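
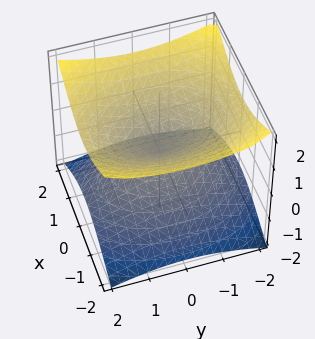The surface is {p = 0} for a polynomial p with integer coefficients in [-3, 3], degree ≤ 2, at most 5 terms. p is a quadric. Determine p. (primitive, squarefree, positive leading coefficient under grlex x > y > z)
1. The degree is 2 — a double cone through the origin; a quadric.
2. Symmetries: the y ↦ −y reflection is a symmetry, so y appears only in even powers; the z ↦ −z reflection is a symmetry, so z appears only in even powers; mirror symmetry x ↦ −x ⇒ only even powers of x.
3. From the visible intercepts: it meets the z-axis at z = 0 (among the integer gridlines); one y-axis crossing is at y = 0; it meets the x-axis at x = 0 (among the integer gridlines).
4. Solving for integer coefficients yields p as stated.

2*x^2 + y^2 - 3*z^2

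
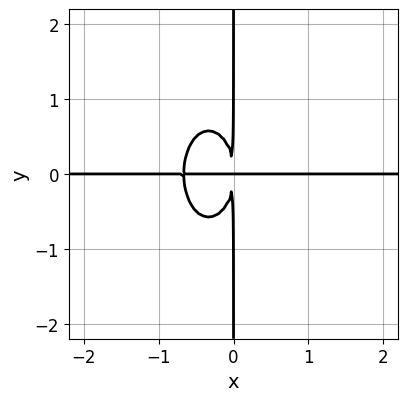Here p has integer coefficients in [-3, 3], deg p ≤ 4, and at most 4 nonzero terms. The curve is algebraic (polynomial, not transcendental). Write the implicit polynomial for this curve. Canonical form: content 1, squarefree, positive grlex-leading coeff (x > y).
3*x^3*y + x*y^3 + 2*x^2*y

deg p = 4. The shape is more complex than any degree-3 curve.
From the axis intercepts and sections: every point of the x-axis in the box is on the curve; every point of the y-axis in the box is on the curve.
Solving for integer coefficients yields p as stated.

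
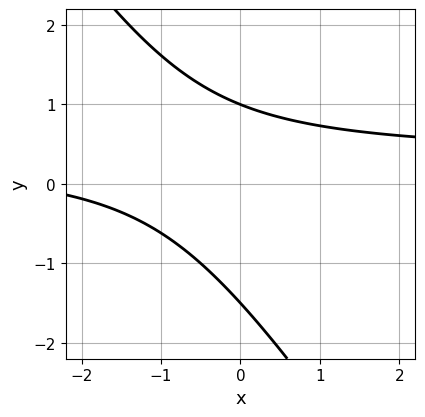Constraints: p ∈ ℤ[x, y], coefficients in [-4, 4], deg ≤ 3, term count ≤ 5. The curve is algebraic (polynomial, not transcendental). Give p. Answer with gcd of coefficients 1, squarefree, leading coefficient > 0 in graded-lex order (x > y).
deg p = 2.
Against the integer gridlines: it meets the y-axis at y = 1 (among the integer gridlines); the curve avoids every integer x-axis point in the box.
The integer polynomial consistent with all of this is the stated p.

3*x*y + 2*y^2 - x + y - 3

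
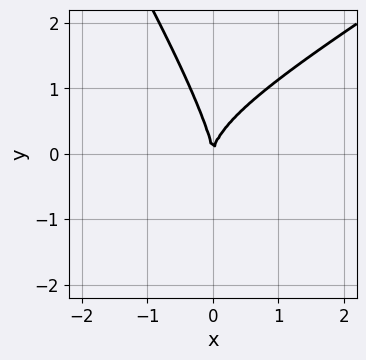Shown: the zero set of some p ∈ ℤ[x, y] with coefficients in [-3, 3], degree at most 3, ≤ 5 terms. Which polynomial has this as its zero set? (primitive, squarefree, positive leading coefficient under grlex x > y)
deg p = 3.
From the axis intercepts and sections: it meets the y-axis at y = 0 (among the integer gridlines); it crosses the x-axis at the gridline x = 0.
Together with the visible shape, these determine p as stated.

x^3 - 2*x*y^2 - y^3 + 3*x^2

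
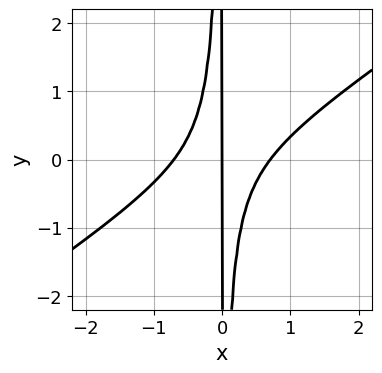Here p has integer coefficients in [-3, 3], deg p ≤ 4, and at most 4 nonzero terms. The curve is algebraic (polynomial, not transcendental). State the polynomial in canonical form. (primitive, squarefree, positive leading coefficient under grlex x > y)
2*x^3 - 3*x^2*y - x

First, degree: a generic line meets the curve in up to 3 points, so deg p = 3.
Next, from the axis intercepts and sections: one x-axis crossing is at x = 0; every point of the y-axis in the box is on the curve.
Finally, these observations pin down the coefficients.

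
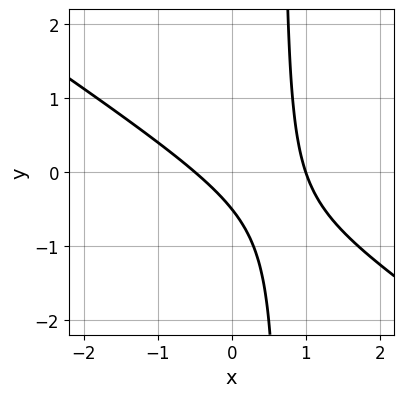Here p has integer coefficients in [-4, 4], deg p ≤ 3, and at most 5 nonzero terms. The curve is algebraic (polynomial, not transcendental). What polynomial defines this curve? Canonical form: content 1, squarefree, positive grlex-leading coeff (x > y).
(a) deg p = 2. The shape is more complex than any degree-1 curve.
(b) Observable constraints: it meets the x-axis at x = 1 (among the integer gridlines).
(c) Fitting integer coefficients to these (and the overall shape) gives p.

2*x^2 + 3*x*y - x - 2*y - 1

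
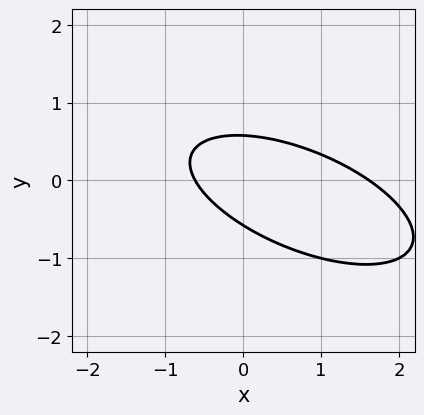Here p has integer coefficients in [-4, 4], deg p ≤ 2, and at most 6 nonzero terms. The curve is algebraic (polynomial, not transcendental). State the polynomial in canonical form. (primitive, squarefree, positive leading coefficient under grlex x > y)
x^2 + 2*x*y + 3*y^2 - x - 1

The degree is 2 — the shape is more complex than any degree-1 curve.
Solving for integer coefficients yields p as stated.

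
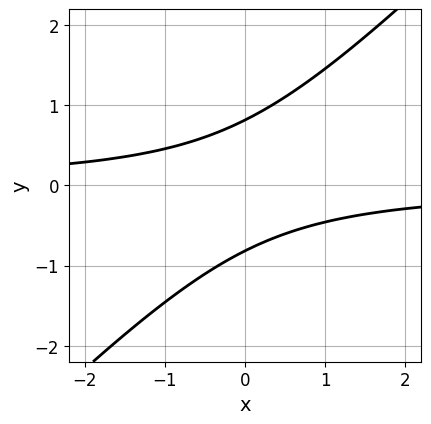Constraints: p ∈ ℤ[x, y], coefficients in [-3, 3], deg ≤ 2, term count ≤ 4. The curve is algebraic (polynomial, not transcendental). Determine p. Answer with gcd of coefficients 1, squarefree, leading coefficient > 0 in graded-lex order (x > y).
(a) deg p = 2. A generic line meets the curve in up to 2 points.
(b) From the axis intercepts and sections: the curve avoids every integer x-axis point in the box.
(c) Matching integer coefficients to the picture gives p.

3*x*y - 3*y^2 + 2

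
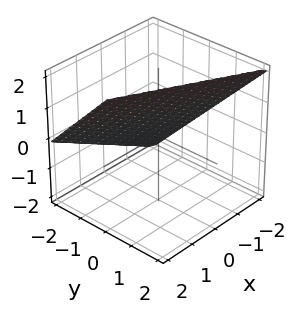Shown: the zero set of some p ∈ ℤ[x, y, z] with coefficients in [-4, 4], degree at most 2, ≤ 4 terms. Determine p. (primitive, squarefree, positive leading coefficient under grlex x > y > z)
x + 2*y - 2*z + 2

First, degree: every cross-section is a straight line — this is a plane, so deg p = 1.
Then, checking where it meets the axes: it crosses the z-axis at the gridline z = 1; one x-axis crossing is at x = -2; one y-axis crossing is at y = -1.
Finally, fitting integer coefficients to these (and the overall shape) gives p.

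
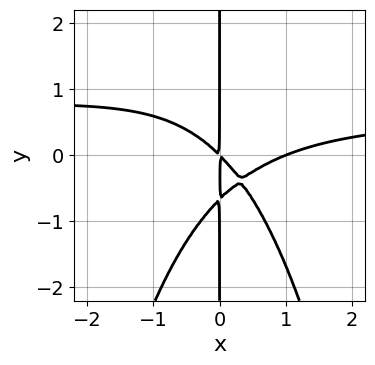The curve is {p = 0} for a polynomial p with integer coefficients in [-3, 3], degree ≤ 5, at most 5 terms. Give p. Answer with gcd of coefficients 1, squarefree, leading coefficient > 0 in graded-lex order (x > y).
1. The degree is 4 — no degree-3 curve has this shape.
2. From the visible intercepts: every point of the y-axis in the box is on the curve; it meets the x-axis at x = 1 (among the integer gridlines).
3. Together with the visible shape, these determine p as stated.

3*x^3*y - 2*x^3 + 3*x*y^2 + 2*x^2 + 2*x*y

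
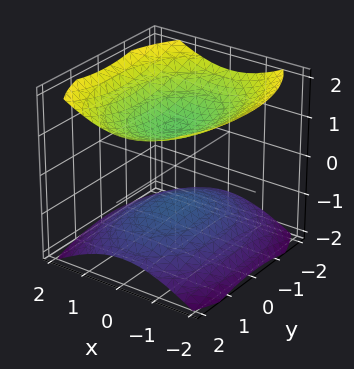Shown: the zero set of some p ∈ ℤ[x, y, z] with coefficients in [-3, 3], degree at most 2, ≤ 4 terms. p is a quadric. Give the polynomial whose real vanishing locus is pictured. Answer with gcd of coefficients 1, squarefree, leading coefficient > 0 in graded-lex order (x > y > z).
2*x^2 + y^2 - 3*z^2 + 3

There are 2 components. They look like related sheets of one shape, so recover p as a whole.
deg p = 2. Two separate bowl-shaped sheets opening away from each other; a quadric.
Symmetries: mirror symmetry x ↦ −x ⇒ only even powers of x; the z ↦ −z reflection is a symmetry, so z appears only in even powers; the y ↦ −y reflection is a symmetry, so y appears only in even powers.
Observable constraints: no x-intercept at any integer in the box; among the integer gridlines, it crosses the z-axis at z ∈ {-1, 1}; the surface avoids every integer y-axis point in the box.
Solving for integer coefficients yields p as stated.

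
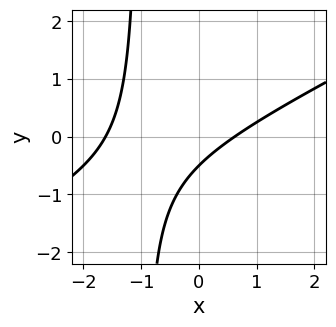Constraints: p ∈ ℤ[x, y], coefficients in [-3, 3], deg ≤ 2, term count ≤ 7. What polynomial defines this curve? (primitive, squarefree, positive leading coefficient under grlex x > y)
Degree: the shape is more complex than any degree-1 curve, so deg p = 2.
The integer polynomial consistent with all of this is the stated p.

x^2 - 2*x*y + x - 2*y - 1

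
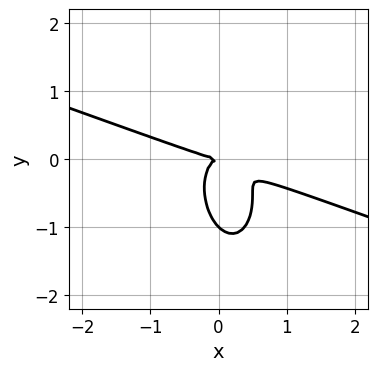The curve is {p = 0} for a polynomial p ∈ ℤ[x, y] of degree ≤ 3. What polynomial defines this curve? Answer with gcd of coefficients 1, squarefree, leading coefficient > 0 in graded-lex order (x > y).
x^3 + 3*x^2*y + x*y^2 + y^3 + y^2

(a) Degree: no degree-2 curve has this shape, so deg p = 3.
(b) From the axis intercepts and sections: among the integer gridlines, it crosses the y-axis at y ∈ {-1, 0}; it meets the x-axis at x = 0 (among the integer gridlines).
(c) Putting this together gives p.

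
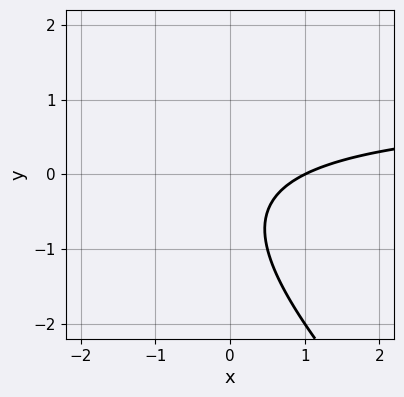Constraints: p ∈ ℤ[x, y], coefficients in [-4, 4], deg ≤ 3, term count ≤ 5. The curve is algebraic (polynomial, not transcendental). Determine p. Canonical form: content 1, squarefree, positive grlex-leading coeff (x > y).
(a) deg p = 2. No degree-1 curve has this shape.
(b) Checking where it meets the axes: it crosses the x-axis at the gridline x = 1; it misses every integer gridline on the y-axis.
(c) Solving for integer coefficients yields p as stated.

x*y + y^2 - x + y + 1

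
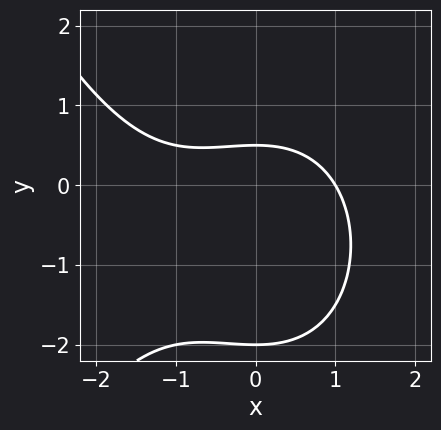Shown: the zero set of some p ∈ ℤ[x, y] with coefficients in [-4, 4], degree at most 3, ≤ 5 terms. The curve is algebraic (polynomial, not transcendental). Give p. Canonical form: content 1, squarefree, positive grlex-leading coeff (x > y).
x^3 + x^2 + 2*y^2 + 3*y - 2

1. Degree: the shape is more complex than any degree-2 curve, so deg p = 3.
2. From the axis intercepts and sections: it crosses the y-axis at the gridline y = -2; it meets the x-axis at x = 1 (among the integer gridlines).
3. Solving for integer coefficients yields p as stated.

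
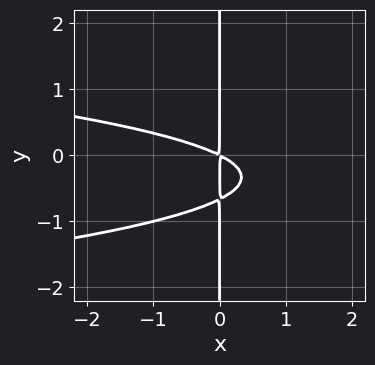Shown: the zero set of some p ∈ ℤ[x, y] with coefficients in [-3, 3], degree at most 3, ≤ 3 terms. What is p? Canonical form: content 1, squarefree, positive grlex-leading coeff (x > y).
3*x*y^2 + x^2 + 2*x*y

1. Degree: the shape is more complex than any degree-2 curve, so deg p = 3.
2. From the visible intercepts: every point of the y-axis in the box is on the curve.
3. Solving for integer coefficients yields p as stated.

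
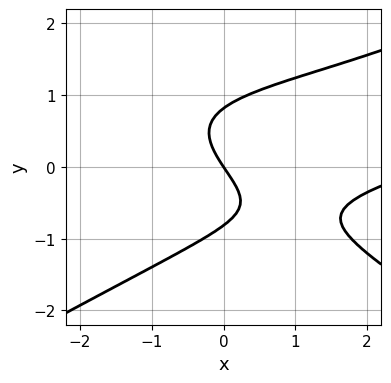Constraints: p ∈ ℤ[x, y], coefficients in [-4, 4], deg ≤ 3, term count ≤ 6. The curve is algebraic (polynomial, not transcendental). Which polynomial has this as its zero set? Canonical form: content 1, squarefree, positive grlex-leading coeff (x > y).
First, deg p = 3.
Then, checking where it meets the axes: it meets the x-axis at x = 0 (among the integer gridlines); it meets the y-axis at y = 0 (among the integer gridlines).
Finally, fitting integer coefficients to these (and the overall shape) gives p.

x^2*y - 3*y^3 - x^2 + 3*x + 2*y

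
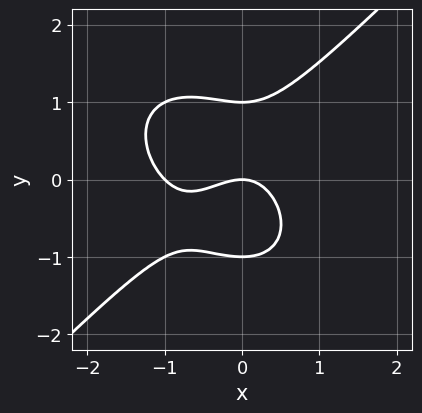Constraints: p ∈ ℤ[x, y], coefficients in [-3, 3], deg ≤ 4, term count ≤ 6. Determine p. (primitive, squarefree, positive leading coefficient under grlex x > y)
x^3 - y^3 + x^2 + y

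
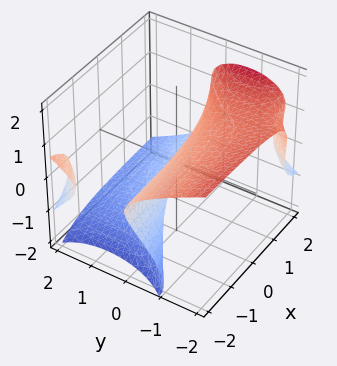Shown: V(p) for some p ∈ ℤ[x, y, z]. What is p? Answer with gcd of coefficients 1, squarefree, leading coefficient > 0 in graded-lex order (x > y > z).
1. I count 2 distinct pieces. Treating them together as one polynomial.
2. Degree: no degree-2 surface has this shape, so deg p = 3.
3. Reading off the gridlines: every point of the x-axis in the box is on the surface; one y-axis crossing is at y = 0.
4. Putting this together gives p.

x*y^2 - 2*x*z^2 + 2*z^3 + z^2 + 3*y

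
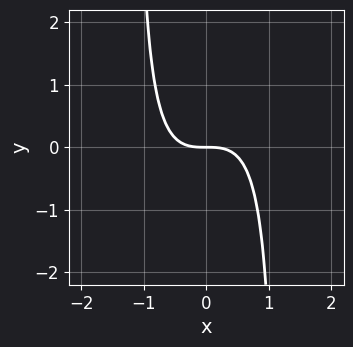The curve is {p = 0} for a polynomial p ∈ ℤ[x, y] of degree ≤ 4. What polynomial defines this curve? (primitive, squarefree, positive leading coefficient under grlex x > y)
The degree is 3 — a generic line meets the curve in up to 3 points.
Against the integer gridlines: it meets the x-axis at x = 0 (among the integer gridlines); one y-axis crossing is at y = 0.
Matching integer coefficients to the picture gives p.

3*x^3 - 2*x^2*y + 3*y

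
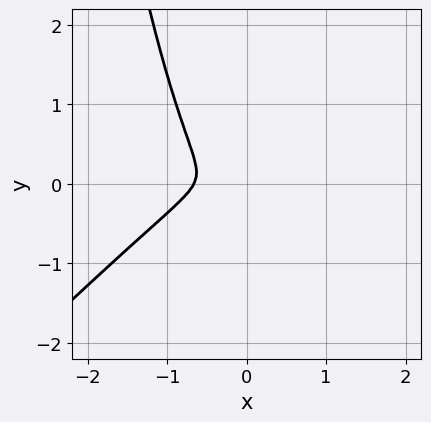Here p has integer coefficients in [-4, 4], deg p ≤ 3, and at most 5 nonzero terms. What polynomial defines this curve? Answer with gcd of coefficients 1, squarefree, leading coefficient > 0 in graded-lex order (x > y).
First, degree: no degree-2 curve has this shape, so deg p = 3.
Finally, matching integer coefficients to the picture gives p.

3*x^3 - 3*x^2*y + 2*x^2 - x*y + 2*y^2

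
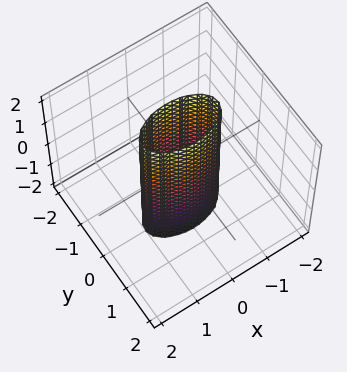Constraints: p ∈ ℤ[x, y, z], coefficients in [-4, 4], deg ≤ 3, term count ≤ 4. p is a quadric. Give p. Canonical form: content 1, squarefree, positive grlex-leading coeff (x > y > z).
x^2 + 3*y^2 - 1

(a) The degree is 2 — constant cross-section along one axis; a quadric.
(b) Symmetries: mirror symmetry z ↦ −z ⇒ only even powers of z; it's symmetric under x → −x, forcing even powers of x; mirror symmetry y ↦ −y ⇒ only even powers of y.
(c) Observable constraints: the x-axis gridline crossings are at x ∈ {-1, 1}; the surface avoids every integer z-axis point in the box.
(d) The integer polynomial consistent with all of this is the stated p.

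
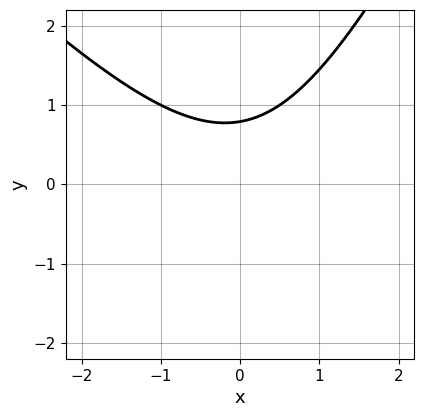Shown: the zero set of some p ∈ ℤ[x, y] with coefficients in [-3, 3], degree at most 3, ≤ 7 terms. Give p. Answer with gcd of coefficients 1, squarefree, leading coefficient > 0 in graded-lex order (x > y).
Degree: the shape is more complex than any degree-1 curve, so deg p = 2.
Reading off the gridlines: it misses every integer gridline on the x-axis.
The integer polynomial consistent with all of this is the stated p.

2*x^2 + x*y - y^2 - 3*y + 3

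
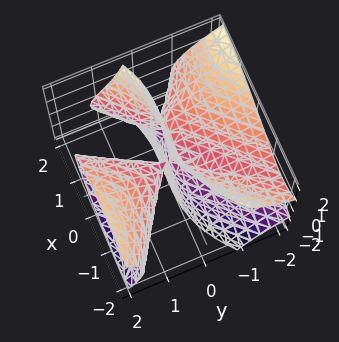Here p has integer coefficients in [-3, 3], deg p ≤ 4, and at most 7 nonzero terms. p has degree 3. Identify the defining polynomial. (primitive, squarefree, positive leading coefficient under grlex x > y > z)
(a) I count 2 distinct pieces. They look like related sheets of one shape, so recover p as a whole.
(b) Degree: the shape is more complex than any degree-2 surface, so deg p = 3.
(c) Checking where it meets the axes: the x-axis gridline crossings are at x ∈ {0, 1}; it crosses the y-axis at the gridline y = 0; every point of the z-axis in the box is on the surface.
(d) Assembling these constraints gives the stated polynomial.

x^3 - 2*x*y^2 + y^3 - 3*y*z^2 - x^2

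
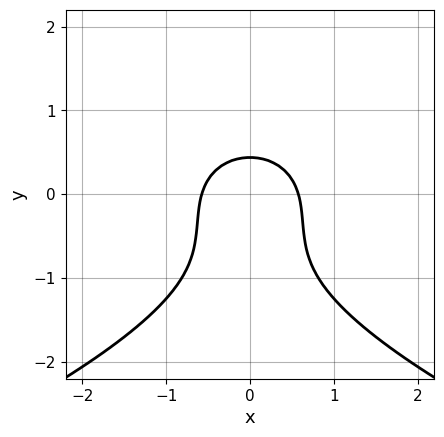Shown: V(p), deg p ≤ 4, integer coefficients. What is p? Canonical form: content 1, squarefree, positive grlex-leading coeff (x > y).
1. The degree is 3 — no degree-2 curve has this shape.
2. Symmetries: mirror symmetry x ↦ −x ⇒ only even powers of x.
3. Fitting integer coefficients to these (and the overall shape) gives p.

2*y^3 + 3*x^2 + 2*y^2 + y - 1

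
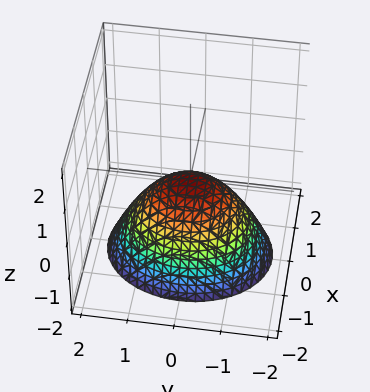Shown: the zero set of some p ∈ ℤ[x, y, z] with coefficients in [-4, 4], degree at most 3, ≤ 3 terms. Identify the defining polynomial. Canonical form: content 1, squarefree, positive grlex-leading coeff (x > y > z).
3*x^2 + 2*y^2 + 3*z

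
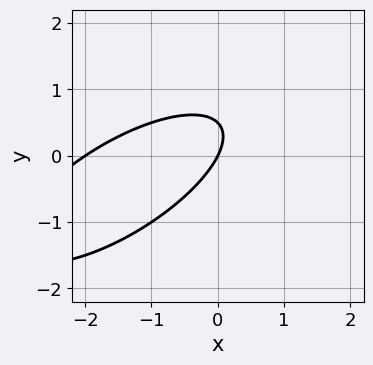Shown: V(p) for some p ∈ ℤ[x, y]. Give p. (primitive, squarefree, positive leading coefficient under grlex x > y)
First, degree: a generic line meets the curve in up to 2 points, so deg p = 2.
Next, against the integer gridlines: it meets the y-axis at y = 0 (among the integer gridlines); the x-axis gridline crossings are at x ∈ {-2, 0}.
Finally, matching integer coefficients to the picture gives p.

x^2 - 2*x*y + 2*y^2 + 2*x - y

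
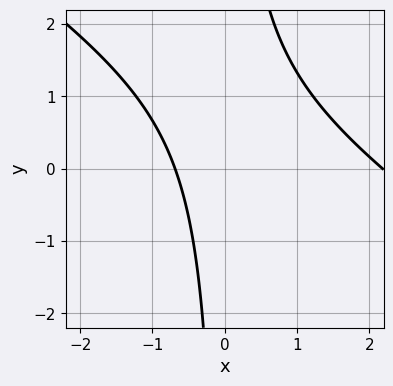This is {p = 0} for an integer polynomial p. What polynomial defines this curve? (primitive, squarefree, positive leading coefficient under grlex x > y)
2*x^2 + 3*x*y - 3*x - 3

deg p = 2. The shape is more complex than any degree-1 curve.
From the axis intercepts and sections: no y-intercept at any integer in the box.
Putting this together gives p.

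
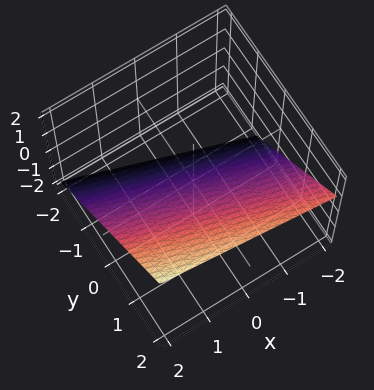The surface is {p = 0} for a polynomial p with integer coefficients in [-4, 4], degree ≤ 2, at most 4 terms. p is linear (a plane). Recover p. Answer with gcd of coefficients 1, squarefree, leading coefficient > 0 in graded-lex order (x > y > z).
x + 3*y - 3*z - 2

The degree is 1 — the surface is flat (a plane).
Against the integer gridlines: it crosses the x-axis at the gridline x = 2.
Solving for integer coefficients yields p as stated.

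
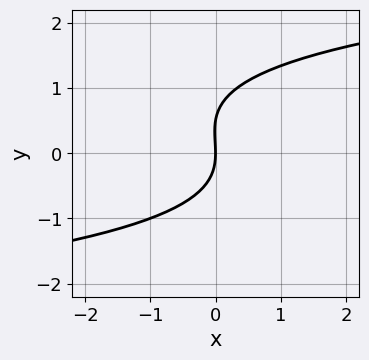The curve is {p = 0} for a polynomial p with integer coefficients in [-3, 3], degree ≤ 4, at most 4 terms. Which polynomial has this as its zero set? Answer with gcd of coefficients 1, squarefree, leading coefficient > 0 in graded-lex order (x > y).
2*y^3 - y^2 - 3*x

(a) deg p = 3.
(b) Checking where it meets the axes: it meets the y-axis at y = 0 (among the integer gridlines); it meets the x-axis at x = 0 (among the integer gridlines).
(c) Fitting integer coefficients to these (and the overall shape) gives p.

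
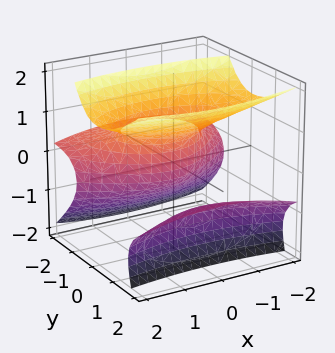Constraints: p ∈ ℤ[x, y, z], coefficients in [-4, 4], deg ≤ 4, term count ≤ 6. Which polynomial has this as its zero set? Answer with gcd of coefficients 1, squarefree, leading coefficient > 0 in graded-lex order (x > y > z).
3*y^2*z - 2*y*z^2 - 2*z^3 + x^2 + 3*y

First, the picture has 2 separate pieces. Treating them together as one polynomial.
Next, deg p = 3. The shape is more complex than any degree-2 surface.
Then, against the integer gridlines: it meets the z-axis at z = 0 (among the integer gridlines); one y-axis crossing is at y = 0.
Finally, matching integer coefficients to the picture gives p.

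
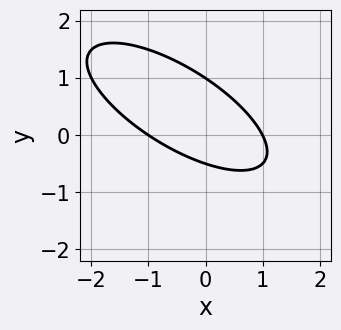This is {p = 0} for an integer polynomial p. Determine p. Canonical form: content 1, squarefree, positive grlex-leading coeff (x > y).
(a) deg p = 2.
(b) Against the integer gridlines: it crosses the y-axis at the gridline y = 1; among the integer gridlines, it crosses the x-axis at x ∈ {-1, 1}.
(c) Solving for integer coefficients yields p as stated.

x^2 + 2*x*y + 2*y^2 - y - 1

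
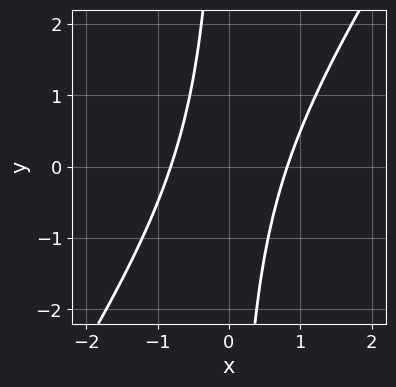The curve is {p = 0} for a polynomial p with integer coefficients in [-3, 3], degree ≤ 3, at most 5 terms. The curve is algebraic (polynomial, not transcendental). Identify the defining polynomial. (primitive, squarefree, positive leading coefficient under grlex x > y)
deg p = 2. A generic line meets the curve in up to 2 points.
Checking where it meets the axes: no y-intercept at any integer in the box.
Assembling these constraints gives the stated polynomial.

3*x^2 - 2*x*y - 2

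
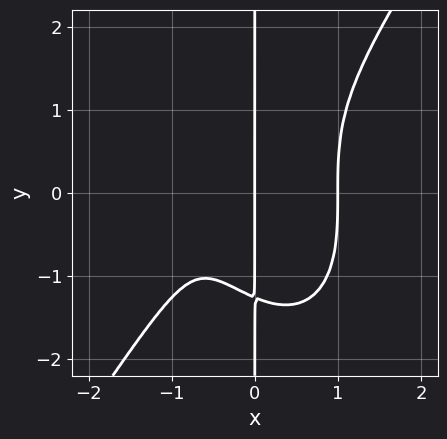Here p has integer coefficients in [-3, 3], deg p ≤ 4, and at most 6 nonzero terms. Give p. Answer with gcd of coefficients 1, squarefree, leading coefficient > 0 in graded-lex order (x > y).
1. deg p = 4.
2. Against the integer gridlines: every point of the y-axis in the box is on the curve; among the integer gridlines, it crosses the x-axis at x ∈ {0, 1}.
3. These observations pin down the coefficients.

3*x^4 - x*y^3 + x^3 - 2*x^2 - 2*x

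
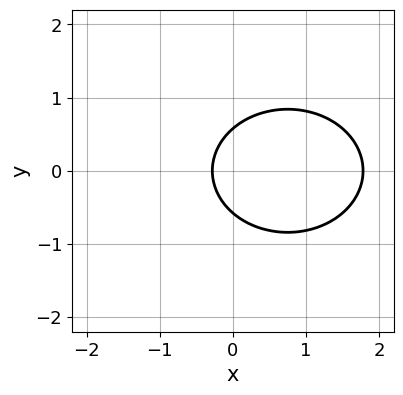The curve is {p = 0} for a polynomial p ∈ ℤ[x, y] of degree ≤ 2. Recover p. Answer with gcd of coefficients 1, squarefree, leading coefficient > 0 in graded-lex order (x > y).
2*x^2 + 3*y^2 - 3*x - 1

deg p = 2. A generic line meets the curve in up to 2 points.
Symmetries: it's symmetric under y → −y, forcing even powers of y.
The integer polynomial consistent with all of this is the stated p.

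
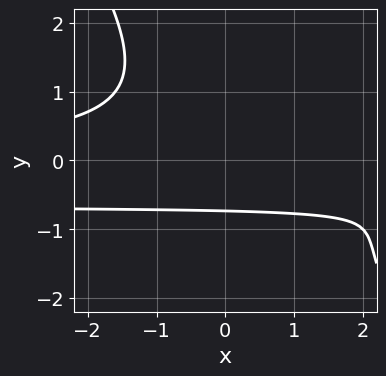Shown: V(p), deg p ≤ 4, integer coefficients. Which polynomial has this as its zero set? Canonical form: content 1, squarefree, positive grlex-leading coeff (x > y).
3*x*y^2 + 2*y^3 + 2*x*y + 3*y + 3

deg p = 3. No degree-2 curve has this shape.
Observable constraints: no x-intercept at any integer in the box.
Fitting integer coefficients to these (and the overall shape) gives p.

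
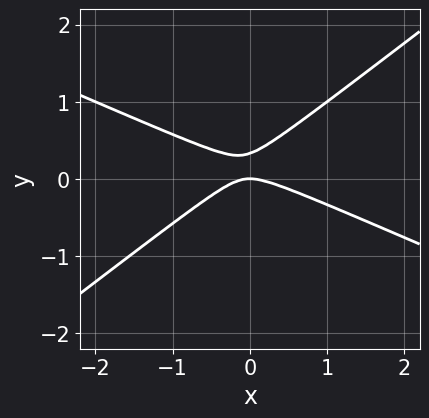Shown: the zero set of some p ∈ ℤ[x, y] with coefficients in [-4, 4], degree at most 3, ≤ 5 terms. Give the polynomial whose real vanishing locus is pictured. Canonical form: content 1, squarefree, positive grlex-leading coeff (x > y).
x^2 + x*y - 3*y^2 + y

First, deg p = 2.
Next, checking where it meets the axes: it crosses the x-axis at the gridline x = 0; it meets the y-axis at y = 0 (among the integer gridlines).
Finally, together with the visible shape, these determine p as stated.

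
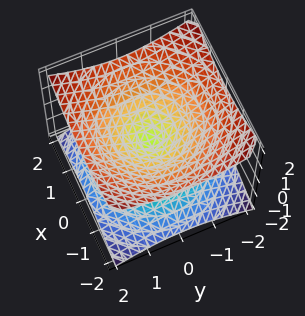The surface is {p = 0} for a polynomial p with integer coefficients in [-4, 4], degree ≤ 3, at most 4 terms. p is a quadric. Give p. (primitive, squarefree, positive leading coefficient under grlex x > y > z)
(a) deg p = 2.
(b) Symmetries: mirror symmetry z ↦ −z ⇒ only even powers of z; the z-axis is an axis of rotation, so x and y enter only as x² + y².
(c) Observable constraints: one y-axis crossing is at y = 0; a circular section at z = 1 has radius between 1 and 2; it meets the x-axis at x = 0 (among the integer gridlines).
(d) The integer polynomial consistent with all of this is the stated p.

x^2 + y^2 - 2*z^2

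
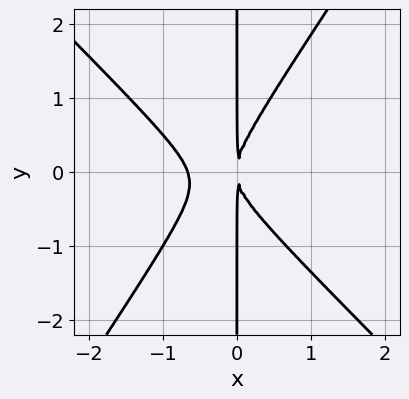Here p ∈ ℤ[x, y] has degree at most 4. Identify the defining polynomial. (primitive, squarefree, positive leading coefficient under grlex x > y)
First, the degree is 3 — a generic line meets the curve in up to 3 points.
Then, observable constraints: every point of the y-axis in the box is on the curve.
Finally, solving for integer coefficients yields p as stated.

3*x^3 + x^2*y - 2*x*y^2 + 2*x^2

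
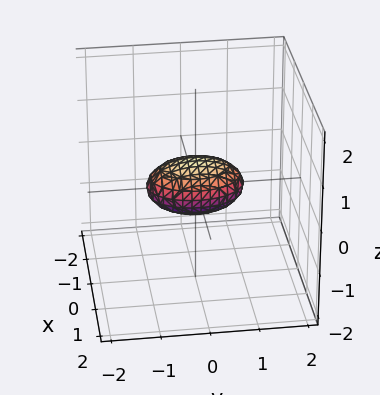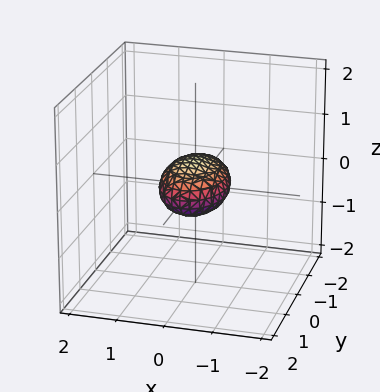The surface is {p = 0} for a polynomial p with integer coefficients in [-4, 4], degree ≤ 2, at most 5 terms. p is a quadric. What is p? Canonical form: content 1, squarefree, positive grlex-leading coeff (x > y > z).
2*x^2 + y^2 + 3*z^2 - 1

First, degree: a closed, bounded, convex surface; a quadric, so deg p = 2.
Next, symmetries: the x ↦ −x reflection is a symmetry, so x appears only in even powers; it's symmetric under y → −y, forcing even powers of y; it's symmetric under z → −z, forcing even powers of z.
Next, from the axis intercepts and sections: the y-axis gridline crossings are at y ∈ {-1, 1}.
Finally, solving for integer coefficients yields p as stated.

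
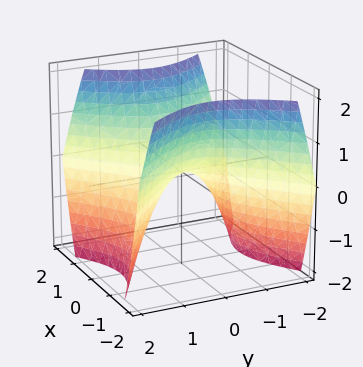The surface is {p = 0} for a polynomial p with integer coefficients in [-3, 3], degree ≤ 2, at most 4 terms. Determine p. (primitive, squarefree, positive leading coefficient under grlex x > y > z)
x^2 - y^2 - z

First, the degree is 2 — a saddle surface; a quadric.
Then, symmetries: the x ↦ −x reflection is a symmetry, so x appears only in even powers; mirror symmetry y ↦ −y ⇒ only even powers of y.
Then, observable constraints: one y-axis crossing is at y = 0; it meets the z-axis at z = 0 (among the integer gridlines); one x-axis crossing is at x = 0.
Finally, putting this together gives p.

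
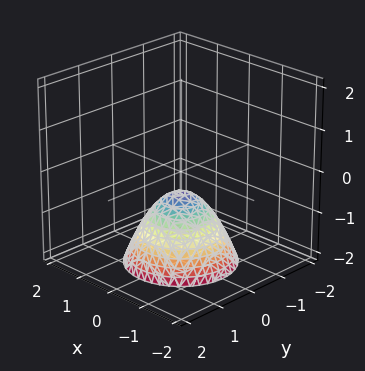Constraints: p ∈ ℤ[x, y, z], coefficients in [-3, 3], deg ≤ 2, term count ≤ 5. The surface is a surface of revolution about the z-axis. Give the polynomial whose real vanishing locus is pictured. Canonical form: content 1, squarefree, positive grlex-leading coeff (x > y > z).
1. The degree is 2 — no degree-1 surface has this shape.
2. By symmetry, every cross-section ⟂ z is a circle, so x, y appear only via x² + y².
3. From the axis intercepts and sections: the surface avoids every integer x-axis point in the box; a circular section at z = -1 has radius between 0 and 1; the surface avoids every integer y-axis point in the box.
4. Matching integer coefficients to the picture gives p.

2*x^2 + 2*y^2 + 2*z + 1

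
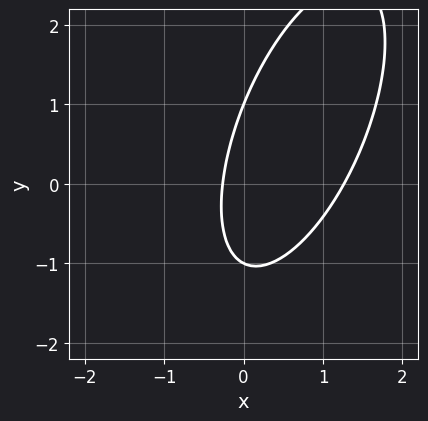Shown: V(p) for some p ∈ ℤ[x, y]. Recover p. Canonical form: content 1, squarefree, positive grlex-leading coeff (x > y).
3*x^2 - 2*x*y + y^2 - 3*x - 1

1. Degree: a generic line meets the curve in up to 2 points, so deg p = 2.
2. From the axis intercepts and sections: among the integer gridlines, it crosses the y-axis at y ∈ {-1, 1}.
3. The integer polynomial consistent with all of this is the stated p.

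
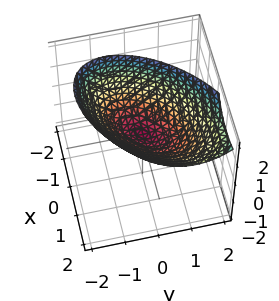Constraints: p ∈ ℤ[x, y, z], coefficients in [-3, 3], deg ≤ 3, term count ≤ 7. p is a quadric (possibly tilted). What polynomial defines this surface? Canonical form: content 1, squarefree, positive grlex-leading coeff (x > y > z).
2*x^2 - 2*x*y - x*z + 2*y^2 - 3*z

1. Degree: the shape is more complex than any degree-1 surface, so deg p = 2.
2. From the axis intercepts and sections: it crosses the z-axis at the gridline z = 0; it crosses the x-axis at the gridline x = 0; one y-axis crossing is at y = 0.
3. Fitting integer coefficients to these (and the overall shape) gives p.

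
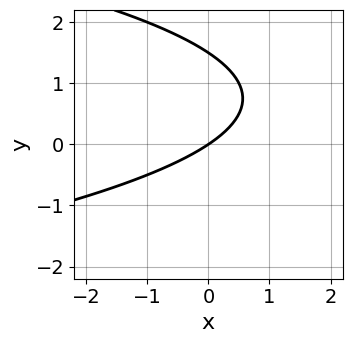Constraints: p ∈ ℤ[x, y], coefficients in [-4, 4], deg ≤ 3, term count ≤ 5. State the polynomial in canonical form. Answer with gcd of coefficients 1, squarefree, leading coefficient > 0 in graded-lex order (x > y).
First, the degree is 2 — a generic line meets the curve in up to 2 points.
Next, observable constraints: it meets the y-axis at y = 0 (among the integer gridlines); it meets the x-axis at x = 0 (among the integer gridlines).
Finally, solving for integer coefficients yields p as stated.

2*y^2 + 2*x - 3*y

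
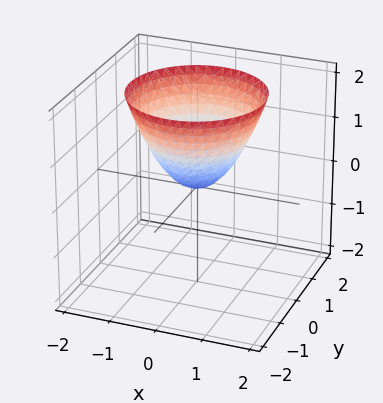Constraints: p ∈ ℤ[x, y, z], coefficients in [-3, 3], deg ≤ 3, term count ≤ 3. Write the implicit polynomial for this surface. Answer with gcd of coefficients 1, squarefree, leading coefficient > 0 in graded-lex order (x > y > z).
x^2 + y^2 - z

First, degree: a paraboloid; a quadric, so deg p = 2.
Then, symmetries: every cross-section ⟂ z is a circle, so x, y appear only via x² + y².
Then, from the visible intercepts: a circular section at z = 1 has radius exactly 1; it crosses the z-axis at the gridline z = 0.
Finally, the integer polynomial consistent with all of this is the stated p.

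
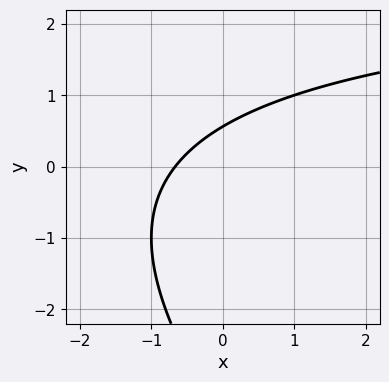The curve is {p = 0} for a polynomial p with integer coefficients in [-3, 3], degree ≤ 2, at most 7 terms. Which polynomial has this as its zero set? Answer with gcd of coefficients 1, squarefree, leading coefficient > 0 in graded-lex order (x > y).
x*y + y^2 - 3*x + 3*y - 2

The degree is 2 — a generic line meets the curve in up to 2 points.
Solving for integer coefficients yields p as stated.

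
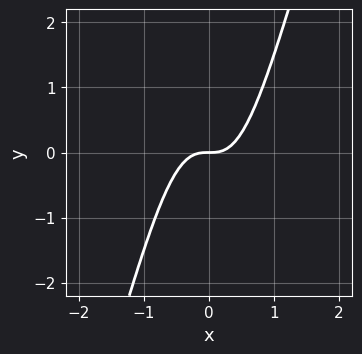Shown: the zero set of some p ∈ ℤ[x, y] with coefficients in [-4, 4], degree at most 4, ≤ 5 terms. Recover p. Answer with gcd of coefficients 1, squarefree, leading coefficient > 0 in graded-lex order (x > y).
3*x^3 - x^2*y - y

deg p = 3. The shape is more complex than any degree-2 curve.
From the axis intercepts and sections: it meets the x-axis at x = 0 (among the integer gridlines); one y-axis crossing is at y = 0.
Fitting integer coefficients to these (and the overall shape) gives p.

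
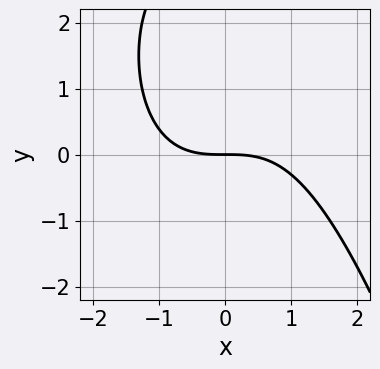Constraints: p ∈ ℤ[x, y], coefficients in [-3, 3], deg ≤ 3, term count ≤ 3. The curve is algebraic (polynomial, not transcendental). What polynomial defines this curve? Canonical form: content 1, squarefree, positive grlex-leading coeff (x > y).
1. The degree is 3 — a generic line meets the curve in up to 3 points.
2. Checking where it meets the axes: it meets the x-axis at x = 0 (among the integer gridlines); one y-axis crossing is at y = 0.
3. Solving for integer coefficients yields p as stated.

x^3 - y^2 + 3*y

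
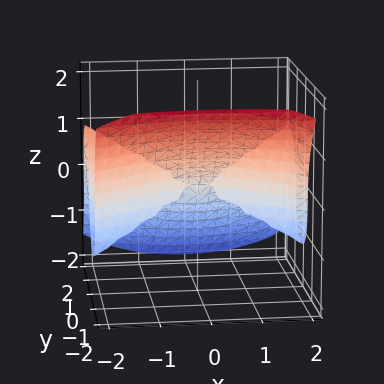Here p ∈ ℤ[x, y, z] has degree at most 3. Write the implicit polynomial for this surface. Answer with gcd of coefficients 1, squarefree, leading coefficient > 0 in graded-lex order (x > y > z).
First, the degree is 3 — the shape is more complex than any degree-2 surface.
Then, from the visible intercepts: it crosses the z-axis at the gridline z = 0; the visible x-axis segment lies entirely on the surface; one y-axis crossing is at y = 0.
Finally, solving for integer coefficients yields p as stated.

x^2*y - 2*y^3 - 2*z^3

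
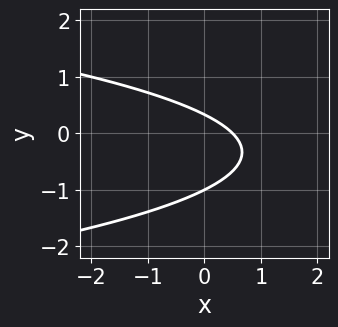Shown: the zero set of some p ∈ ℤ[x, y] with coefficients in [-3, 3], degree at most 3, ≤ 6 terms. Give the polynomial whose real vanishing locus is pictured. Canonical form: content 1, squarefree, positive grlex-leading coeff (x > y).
3*y^2 + 2*x + 2*y - 1

(a) Degree: the shape is more complex than any degree-1 curve, so deg p = 2.
(b) Observable constraints: one y-axis crossing is at y = -1.
(c) Assembling these constraints gives the stated polynomial.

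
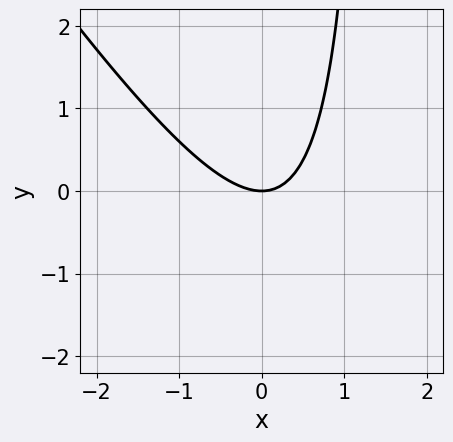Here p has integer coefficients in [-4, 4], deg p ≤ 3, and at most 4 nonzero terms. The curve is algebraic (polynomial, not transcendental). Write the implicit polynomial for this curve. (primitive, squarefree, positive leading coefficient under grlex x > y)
1. The degree is 2 — a generic line meets the curve in up to 2 points.
2. Reading off the gridlines: it crosses the x-axis at the gridline x = 0; one y-axis crossing is at y = 0.
3. Assembling these constraints gives the stated polynomial.

3*x^2 + 2*x*y - 3*y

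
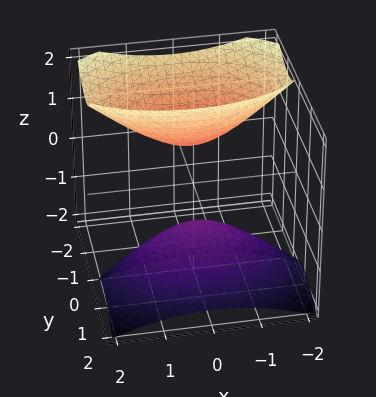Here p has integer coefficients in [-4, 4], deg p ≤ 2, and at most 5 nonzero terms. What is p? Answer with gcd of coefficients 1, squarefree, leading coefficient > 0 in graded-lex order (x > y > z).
x^2 + 3*y^2 + 3*y*z - z^2 + 1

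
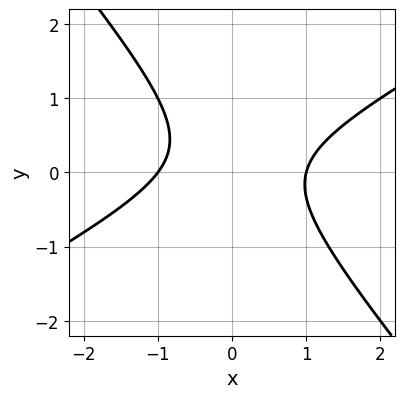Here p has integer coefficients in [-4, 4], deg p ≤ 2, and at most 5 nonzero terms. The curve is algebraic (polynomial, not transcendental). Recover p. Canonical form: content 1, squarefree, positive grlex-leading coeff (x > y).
2*x^2 - 2*x*y - 3*y^2 + y - 2

Degree: the shape is more complex than any degree-1 curve, so deg p = 2.
Checking where it meets the axes: the curve avoids every integer y-axis point in the box; among the integer gridlines, it crosses the x-axis at x ∈ {-1, 1}.
Together with the visible shape, these determine p as stated.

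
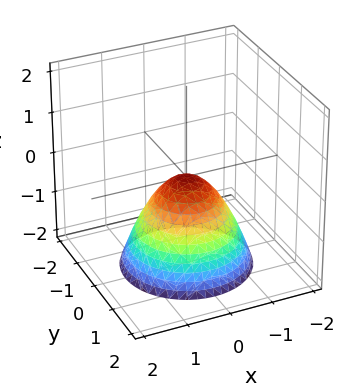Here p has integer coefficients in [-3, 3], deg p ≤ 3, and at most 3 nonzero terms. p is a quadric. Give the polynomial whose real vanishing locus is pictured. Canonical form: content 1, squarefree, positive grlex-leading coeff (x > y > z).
x^2 + y^2 + z

1. Degree: a paraboloid; a quadric, so deg p = 2.
2. By symmetry, the surface is invariant under rotation about z: p = q(x² + y², z).
3. From the axis intercepts and sections: it crosses the z-axis at the gridline z = 0; a circular section at z = -1 has radius exactly 1; it meets the y-axis at y = 0 (among the integer gridlines); one x-axis crossing is at x = 0.
4. Matching integer coefficients to the picture gives p.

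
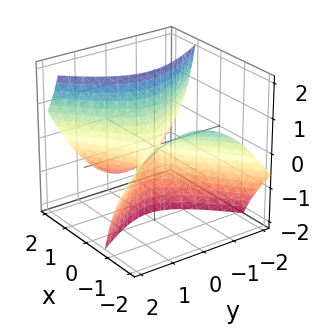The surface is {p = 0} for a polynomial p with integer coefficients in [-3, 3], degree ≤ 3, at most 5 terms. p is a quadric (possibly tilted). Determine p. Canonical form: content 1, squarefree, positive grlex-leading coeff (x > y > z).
2*x^2 - x*y + 3*x*z - 2*y^2 - z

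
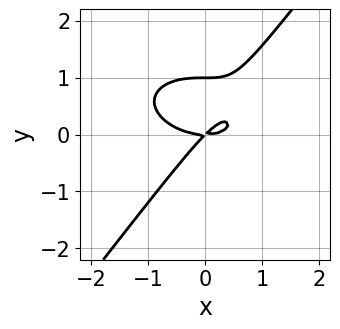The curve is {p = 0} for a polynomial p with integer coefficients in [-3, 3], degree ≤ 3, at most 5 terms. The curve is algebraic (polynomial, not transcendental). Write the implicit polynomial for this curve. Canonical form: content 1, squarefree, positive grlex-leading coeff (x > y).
deg p = 3. The shape is more complex than any degree-2 curve.
Against the integer gridlines: the y-axis gridline crossings are at y ∈ {0, 1}; one x-axis crossing is at x = 0.
Matching integer coefficients to the picture gives p.

x^3 + 2*x*y^2 - 2*y^3 - 2*x*y + 2*y^2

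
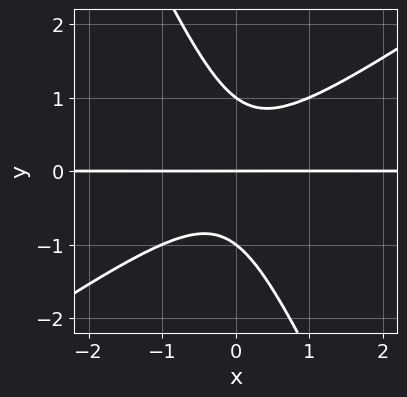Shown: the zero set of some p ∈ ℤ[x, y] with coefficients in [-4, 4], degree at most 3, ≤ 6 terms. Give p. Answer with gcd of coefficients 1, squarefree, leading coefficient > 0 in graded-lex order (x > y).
3*x^2*y - 3*x*y^2 - 2*y^3 + 2*y

(a) Degree: no degree-2 curve has this shape, so deg p = 3.
(b) From the axis intercepts and sections: among the integer gridlines, it crosses the y-axis at y ∈ {-1, 0, 1}; every point of the x-axis in the box is on the curve.
(c) Putting this together gives p.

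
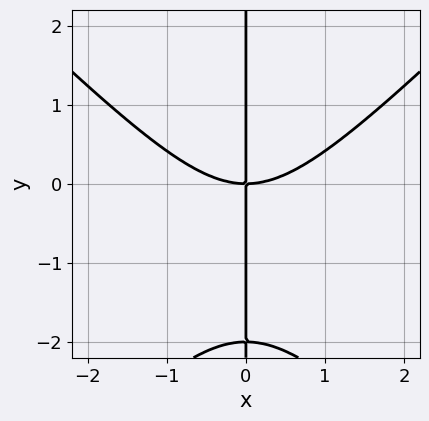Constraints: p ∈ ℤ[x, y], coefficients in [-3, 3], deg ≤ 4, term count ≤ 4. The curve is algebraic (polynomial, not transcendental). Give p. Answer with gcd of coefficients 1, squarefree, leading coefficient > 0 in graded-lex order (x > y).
deg p = 3.
Reading off the gridlines: one x-axis crossing is at x = 0; the visible y-axis segment lies entirely on the curve.
Solving for integer coefficients yields p as stated.

x^3 - x*y^2 - 2*x*y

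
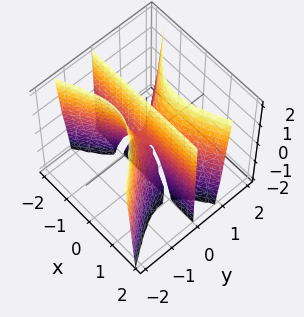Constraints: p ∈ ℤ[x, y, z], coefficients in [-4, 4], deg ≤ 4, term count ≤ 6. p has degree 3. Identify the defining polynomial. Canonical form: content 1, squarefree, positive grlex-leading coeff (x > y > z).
2*x^2*y - 2*x*y^2 - 3*y^3 + y*z

(a) deg p = 3.
(b) Reading off the gridlines: the visible x-axis segment lies entirely on the surface; it crosses the y-axis at the gridline y = 0; the visible z-axis segment lies entirely on the surface.
(c) These observations pin down the coefficients.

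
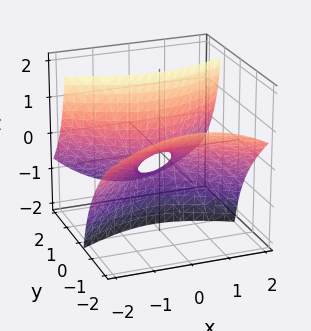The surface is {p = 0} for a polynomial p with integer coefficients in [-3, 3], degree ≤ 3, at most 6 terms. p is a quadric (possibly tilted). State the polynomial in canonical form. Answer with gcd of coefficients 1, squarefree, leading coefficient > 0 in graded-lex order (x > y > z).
1. deg p = 2. No degree-1 surface has this shape.
2. From the axis intercepts and sections: it crosses the x-axis at the gridline x = 0; it crosses the z-axis at the gridline z = 0; it crosses the y-axis at the gridline y = 0.
3. The integer polynomial consistent with all of this is the stated p.

x^2 - 2*y^2 - 3*y*z + z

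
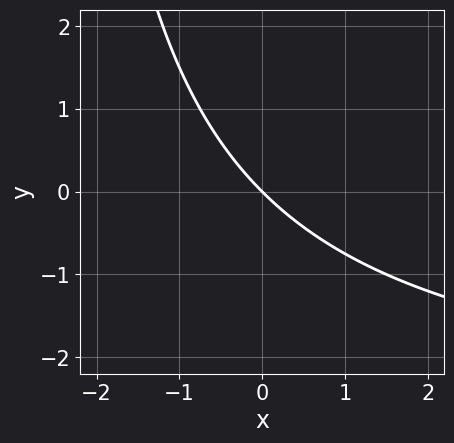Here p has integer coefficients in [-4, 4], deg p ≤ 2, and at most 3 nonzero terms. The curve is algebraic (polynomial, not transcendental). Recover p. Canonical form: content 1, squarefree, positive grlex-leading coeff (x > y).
x*y + 3*x + 3*y

First, the degree is 2 — no degree-1 curve has this shape.
Then, reading off the gridlines: one x-axis crossing is at x = 0; it crosses the y-axis at the gridline y = 0.
Finally, fitting integer coefficients to these (and the overall shape) gives p.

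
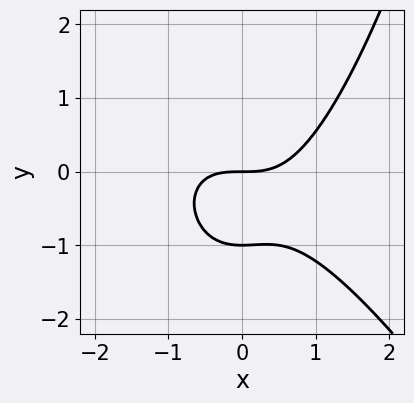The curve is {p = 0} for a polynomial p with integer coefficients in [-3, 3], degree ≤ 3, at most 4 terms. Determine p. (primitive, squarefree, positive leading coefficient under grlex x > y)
2*x^3 + x^2*y - 3*y^2 - 3*y

1. Degree: a generic line meets the curve in up to 3 points, so deg p = 3.
2. Against the integer gridlines: among the integer gridlines, it crosses the y-axis at y ∈ {-1, 0}; it meets the x-axis at x = 0 (among the integer gridlines).
3. Putting this together gives p.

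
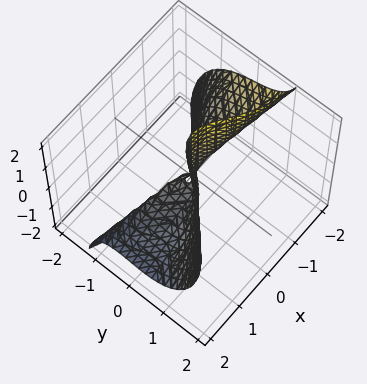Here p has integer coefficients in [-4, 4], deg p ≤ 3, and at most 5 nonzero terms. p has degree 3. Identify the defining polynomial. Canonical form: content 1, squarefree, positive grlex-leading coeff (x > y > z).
x^3 + 2*x^2*z - 3*y^3 - y*z^2 + x*y

1. deg p = 3.
2. Checking where it meets the axes: it meets the y-axis at y = 0 (among the integer gridlines); one x-axis crossing is at x = 0; every point of the z-axis in the box is on the surface.
3. Putting this together gives p.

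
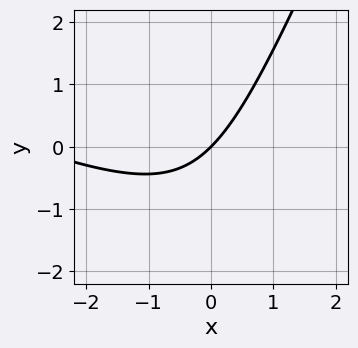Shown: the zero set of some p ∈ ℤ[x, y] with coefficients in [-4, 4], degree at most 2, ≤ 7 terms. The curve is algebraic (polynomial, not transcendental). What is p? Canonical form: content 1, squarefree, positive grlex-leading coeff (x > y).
x^2 + 2*x*y - y^2 + 3*x - 3*y

First, degree: no degree-1 curve has this shape, so deg p = 2.
Next, from the visible intercepts: it meets the y-axis at y = 0 (among the integer gridlines); one x-axis crossing is at x = 0.
Finally, these observations pin down the coefficients.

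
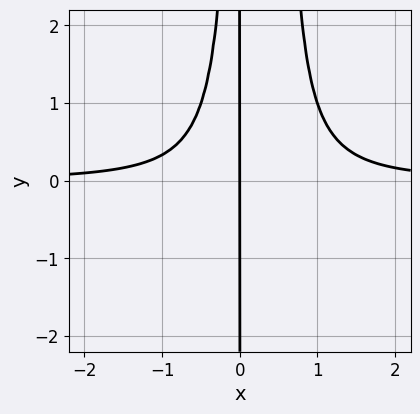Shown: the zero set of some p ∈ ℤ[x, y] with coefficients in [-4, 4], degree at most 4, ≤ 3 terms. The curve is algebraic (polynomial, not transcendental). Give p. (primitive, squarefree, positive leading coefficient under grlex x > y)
First, the degree is 4 — the shape is more complex than any degree-3 curve.
Then, checking where it meets the axes: one x-axis crossing is at x = 0; the visible y-axis segment lies entirely on the curve.
Finally, matching integer coefficients to the picture gives p.

2*x^3*y - x^2*y - x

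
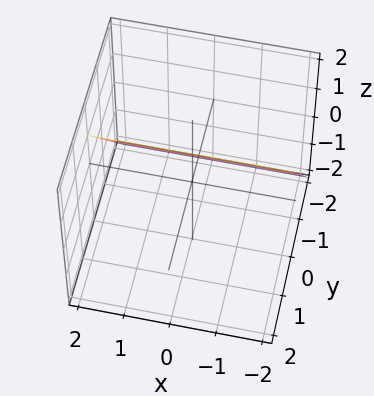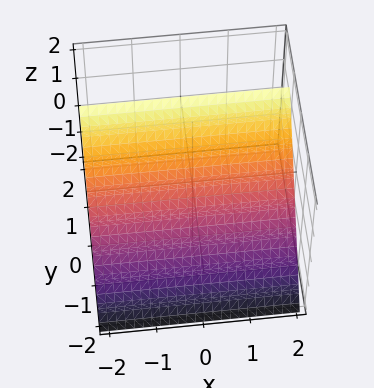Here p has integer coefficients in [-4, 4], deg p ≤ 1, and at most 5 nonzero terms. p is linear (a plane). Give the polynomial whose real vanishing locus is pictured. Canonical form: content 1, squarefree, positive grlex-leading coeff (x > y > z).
(a) The degree is 1 — every cross-section is a straight line — this is a plane.
(b) From the axis intercepts and sections: it meets the z-axis at z = 1 (among the integer gridlines); the surface avoids every integer x-axis point in the box.
(c) Assembling these constraints gives the stated polynomial.

3*y - 2*z + 2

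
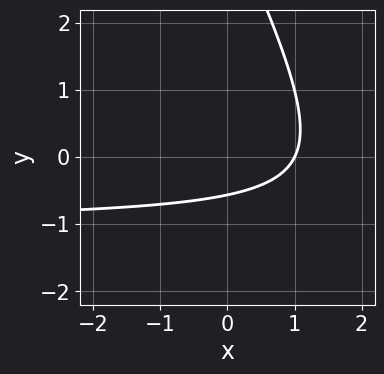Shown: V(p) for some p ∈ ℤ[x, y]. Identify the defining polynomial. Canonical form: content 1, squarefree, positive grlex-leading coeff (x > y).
2*x*y + y^2 + 2*x - 3*y - 2

(a) The degree is 2 — the shape is more complex than any degree-1 curve.
(b) From the axis intercepts and sections: one x-axis crossing is at x = 1.
(c) Solving for integer coefficients yields p as stated.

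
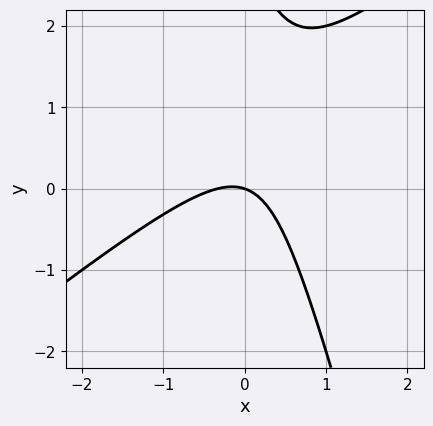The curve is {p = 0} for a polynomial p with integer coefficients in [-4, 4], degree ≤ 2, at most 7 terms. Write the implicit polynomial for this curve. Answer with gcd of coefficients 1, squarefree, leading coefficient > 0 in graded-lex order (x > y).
3*x^2 - 3*x*y - y^2 + x + 3*y

(a) Degree: the shape is more complex than any degree-1 curve, so deg p = 2.
(b) Against the integer gridlines: one x-axis crossing is at x = 0; one y-axis crossing is at y = 0.
(c) The integer polynomial consistent with all of this is the stated p.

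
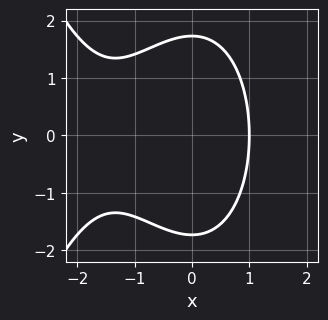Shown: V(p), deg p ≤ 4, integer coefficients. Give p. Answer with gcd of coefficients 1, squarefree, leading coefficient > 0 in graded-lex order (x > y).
x^3 + 2*x^2 + y^2 - 3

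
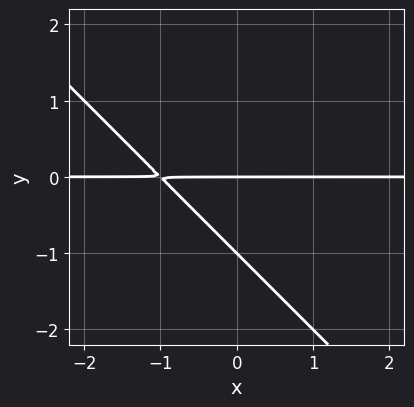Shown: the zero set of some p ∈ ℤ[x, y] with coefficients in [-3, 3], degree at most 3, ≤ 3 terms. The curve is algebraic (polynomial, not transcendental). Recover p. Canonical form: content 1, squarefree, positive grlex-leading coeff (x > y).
(a) deg p = 2.
(b) Observable constraints: the visible x-axis segment lies entirely on the curve; among the integer gridlines, it crosses the y-axis at y ∈ {-1, 0}.
(c) Solving for integer coefficients yields p as stated.

x*y + y^2 + y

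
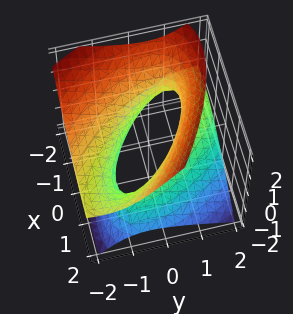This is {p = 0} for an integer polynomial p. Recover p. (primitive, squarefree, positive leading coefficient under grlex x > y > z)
2*x^2 + 3*x*y + 2*y^2 + 3*y*z - 3*z^2 - 2

The degree is 2 — the shape is more complex than any degree-1 surface.
From the axis intercepts and sections: no z-intercept at any integer in the box; the x-axis gridline crossings are at x ∈ {-1, 1}; among the integer gridlines, it crosses the y-axis at y ∈ {-1, 1}.
The integer polynomial consistent with all of this is the stated p.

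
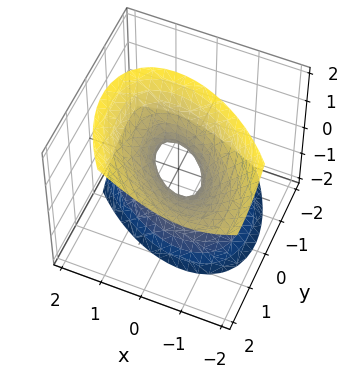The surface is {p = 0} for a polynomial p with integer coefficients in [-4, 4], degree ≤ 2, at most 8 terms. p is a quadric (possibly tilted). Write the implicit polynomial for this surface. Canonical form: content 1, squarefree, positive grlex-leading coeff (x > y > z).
3*x^2 + 3*x*y + 3*y^2 - 3*y*z - 2*z^2 - 1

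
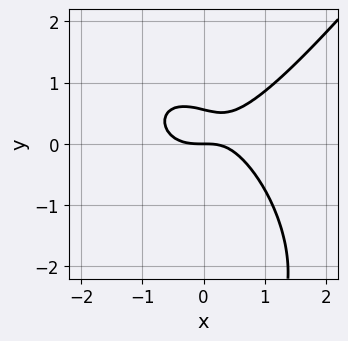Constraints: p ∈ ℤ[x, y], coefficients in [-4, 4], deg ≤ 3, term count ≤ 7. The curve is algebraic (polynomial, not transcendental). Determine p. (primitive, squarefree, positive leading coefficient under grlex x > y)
2*x^3 - y^3 - x*y - 3*y^2 + 2*y

First, deg p = 3.
Then, checking where it meets the axes: it meets the y-axis at y = 0 (among the integer gridlines); it meets the x-axis at x = 0 (among the integer gridlines).
Finally, fitting integer coefficients to these (and the overall shape) gives p.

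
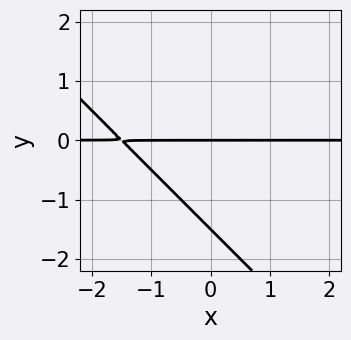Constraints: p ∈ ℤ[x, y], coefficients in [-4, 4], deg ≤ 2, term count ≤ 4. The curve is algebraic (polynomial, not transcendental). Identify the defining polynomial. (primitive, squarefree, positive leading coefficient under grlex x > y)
2*x*y + 2*y^2 + 3*y

First, degree: the shape is more complex than any degree-1 curve, so deg p = 2.
Then, reading off the gridlines: every point of the x-axis in the box is on the curve; one y-axis crossing is at y = 0.
Finally, putting this together gives p.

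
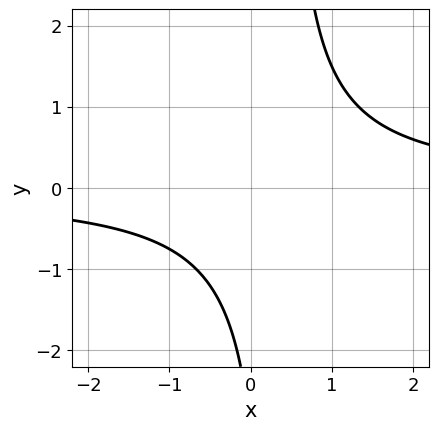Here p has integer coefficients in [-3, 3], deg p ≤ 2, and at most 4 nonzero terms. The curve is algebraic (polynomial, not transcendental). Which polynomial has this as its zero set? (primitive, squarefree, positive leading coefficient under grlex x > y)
(a) Degree: no degree-1 curve has this shape, so deg p = 2.
(b) Checking where it meets the axes: the curve avoids every integer x-axis point in the box; it misses every integer gridline on the y-axis.
(c) Solving for integer coefficients yields p as stated.

3*x*y - y - 3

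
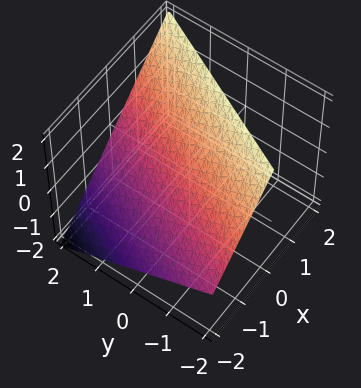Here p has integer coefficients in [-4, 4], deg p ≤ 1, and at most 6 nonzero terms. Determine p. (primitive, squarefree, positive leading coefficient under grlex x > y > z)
First, degree: every cross-section is a straight line — this is a plane, so deg p = 1.
Then, checking where it meets the axes: one y-axis crossing is at y = 2; one x-axis crossing is at x = -1; it crosses the z-axis at the gridline z = 1.
Finally, the integer polynomial consistent with all of this is the stated p.

2*x - y - 2*z + 2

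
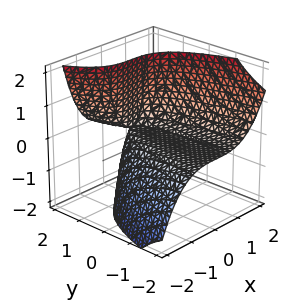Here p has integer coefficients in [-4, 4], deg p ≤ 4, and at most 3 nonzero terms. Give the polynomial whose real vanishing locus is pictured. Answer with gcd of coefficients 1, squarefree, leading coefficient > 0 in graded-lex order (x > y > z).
(a) deg p = 3.
(b) From the visible intercepts: one x-axis crossing is at x = 0; every point of the y-axis in the box is on the surface; one z-axis crossing is at z = 0.
(c) Putting this together gives p.

x^3 + 2*y*z - 2*z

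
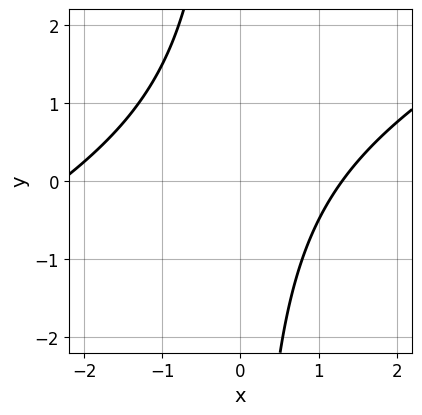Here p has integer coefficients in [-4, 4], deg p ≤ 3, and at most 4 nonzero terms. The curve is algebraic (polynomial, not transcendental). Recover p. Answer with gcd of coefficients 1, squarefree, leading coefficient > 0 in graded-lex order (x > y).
deg p = 2.
From the axis intercepts and sections: the curve avoids every integer y-axis point in the box.
Solving for integer coefficients yields p as stated.

x^2 - 2*x*y + x - 3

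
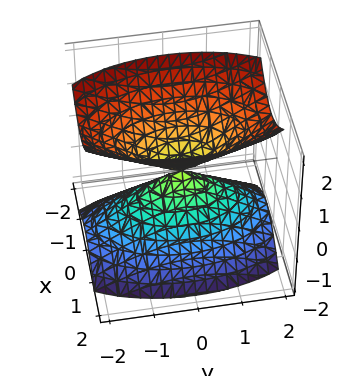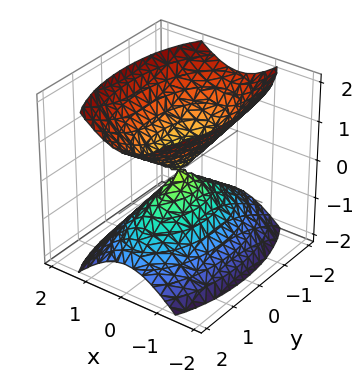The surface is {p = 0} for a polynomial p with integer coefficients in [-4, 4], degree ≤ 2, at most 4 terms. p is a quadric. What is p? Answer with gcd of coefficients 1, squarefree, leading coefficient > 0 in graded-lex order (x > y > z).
The picture has 2 separate pieces.
Degree: a double cone through the origin; a quadric, so deg p = 2.
Symmetries: the x ↦ −x reflection is a symmetry, so x appears only in even powers; the z ↦ −z reflection is a symmetry, so z appears only in even powers; mirror symmetry y ↦ −y ⇒ only even powers of y.
Reading off the gridlines: one x-axis crossing is at x = 0; it crosses the y-axis at the gridline y = 0; it crosses the z-axis at the gridline z = 0.
These observations pin down the coefficients.

3*x^2 + y^2 - 2*z^2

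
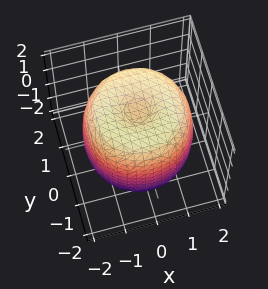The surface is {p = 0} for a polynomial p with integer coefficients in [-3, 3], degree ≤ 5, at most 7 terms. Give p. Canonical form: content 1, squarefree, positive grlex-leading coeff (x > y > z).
deg p = 4. A generic line meets the surface in up to 4 points.
Symmetry: the z-axis is an axis of rotation, so x and y enter only as x² + y².
Against the integer gridlines: a circular section at z = -1 has radius between 1 and 2.
Putting this together gives p.

x^4 + 2*x^2*y^2 + y^4 - 2*x^2 - 2*y^2 + z^2 - 2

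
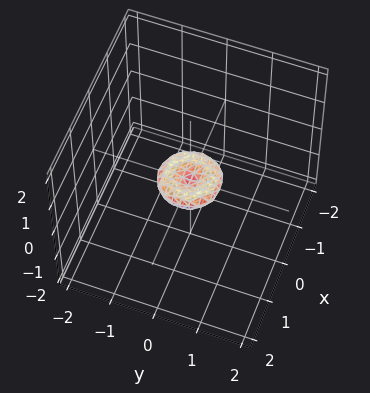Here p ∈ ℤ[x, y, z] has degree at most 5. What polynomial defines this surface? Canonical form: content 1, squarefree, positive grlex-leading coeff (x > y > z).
2*x^4 + 4*x^2*y^2 + 2*y^4 - x^2 - y^2 + 3*z^2

First, degree: the shape is more complex than any degree-3 surface, so deg p = 4.
Next, symmetries: rotational symmetry about the z-axis ⇒ p depends on x, y only through x² + y².
Next, observable constraints: it meets the x-axis at x = 0 (among the integer gridlines); it crosses the z-axis at the gridline z = 0.
Finally, solving for integer coefficients yields p as stated.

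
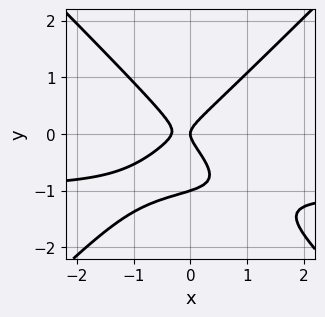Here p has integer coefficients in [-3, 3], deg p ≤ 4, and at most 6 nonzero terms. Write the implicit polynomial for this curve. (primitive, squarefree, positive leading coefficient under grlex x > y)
3*x^2*y - 3*y^3 + 3*x^2 - 3*y^2 + x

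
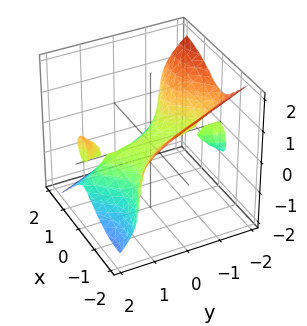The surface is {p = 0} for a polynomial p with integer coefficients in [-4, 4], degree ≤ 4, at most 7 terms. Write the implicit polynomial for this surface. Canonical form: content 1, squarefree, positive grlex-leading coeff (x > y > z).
2*x^3 + 3*x^2*y - y^2*z + 3*z^3 + 2*z

First, the picture has 3 separate pieces.
Next, the degree is 3 — a generic line meets the surface in up to 3 points.
Next, reading off the gridlines: one x-axis crossing is at x = 0; every point of the y-axis in the box is on the surface.
Finally, putting this together gives p.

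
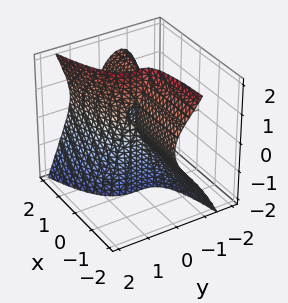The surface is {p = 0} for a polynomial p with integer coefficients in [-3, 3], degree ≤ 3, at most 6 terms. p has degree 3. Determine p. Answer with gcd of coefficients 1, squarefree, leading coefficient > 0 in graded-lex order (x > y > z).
x*z^2 - 3*y^3 + 2*x*y - x*z

(a) The degree is 3 — the shape is more complex than any degree-2 surface.
(b) Reading off the gridlines: every point of the z-axis in the box is on the surface; the visible x-axis segment lies entirely on the surface; one y-axis crossing is at y = 0.
(c) Fitting integer coefficients to these (and the overall shape) gives p.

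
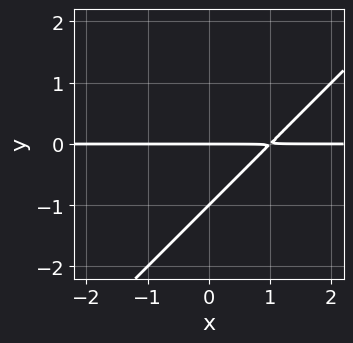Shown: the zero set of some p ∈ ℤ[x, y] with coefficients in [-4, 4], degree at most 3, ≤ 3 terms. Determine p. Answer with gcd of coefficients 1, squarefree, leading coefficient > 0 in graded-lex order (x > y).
x*y - y^2 - y

First, the degree is 2 — a generic line meets the curve in up to 2 points.
Next, from the axis intercepts and sections: the y-axis gridline crossings are at y ∈ {-1, 0}; the visible x-axis segment lies entirely on the curve.
Finally, putting this together gives p.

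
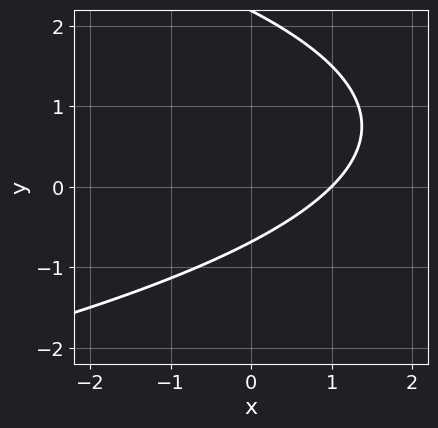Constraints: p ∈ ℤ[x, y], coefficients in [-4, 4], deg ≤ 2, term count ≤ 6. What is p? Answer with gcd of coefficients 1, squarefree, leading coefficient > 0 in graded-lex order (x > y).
2*y^2 + 3*x - 3*y - 3

(a) Degree: the shape is more complex than any degree-1 curve, so deg p = 2.
(b) Checking where it meets the axes: it crosses the x-axis at the gridline x = 1.
(c) Together with the visible shape, these determine p as stated.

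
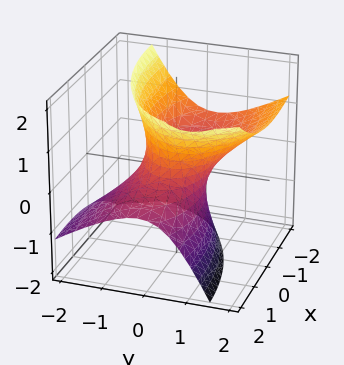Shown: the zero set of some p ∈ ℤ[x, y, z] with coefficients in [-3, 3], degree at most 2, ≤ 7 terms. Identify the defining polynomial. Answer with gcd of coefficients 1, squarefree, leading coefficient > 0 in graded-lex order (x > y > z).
x^2 + 2*x*z + 3*y^2 - 3*y*z - 2*z^2 - 2

(a) deg p = 2. The shape is more complex than any degree-1 surface.
(b) From the axis intercepts and sections: it misses every integer gridline on the z-axis.
(c) Matching integer coefficients to the picture gives p.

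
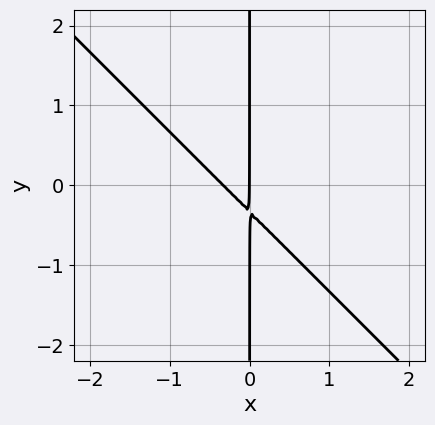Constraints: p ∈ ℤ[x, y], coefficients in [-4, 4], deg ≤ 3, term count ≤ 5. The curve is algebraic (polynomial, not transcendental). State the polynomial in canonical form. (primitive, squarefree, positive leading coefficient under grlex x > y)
3*x^2 + 3*x*y + x

Degree: no degree-1 curve has this shape, so deg p = 2.
Reading off the gridlines: the visible y-axis segment lies entirely on the curve; one x-axis crossing is at x = 0.
Solving for integer coefficients yields p as stated.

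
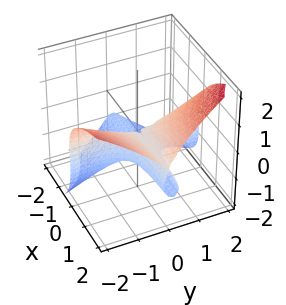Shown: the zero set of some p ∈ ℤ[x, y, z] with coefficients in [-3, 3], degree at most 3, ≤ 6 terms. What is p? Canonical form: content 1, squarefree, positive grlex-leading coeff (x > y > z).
3*x*y^2 + x*y*z - 2*z^3 - 2*z^2

1. deg p = 3. A generic line meets the surface in up to 3 points.
2. From the visible intercepts: the visible x-axis segment lies entirely on the surface; it meets the z-axis at z = -1 (among the integer gridlines); the visible y-axis segment lies entirely on the surface.
3. The integer polynomial consistent with all of this is the stated p.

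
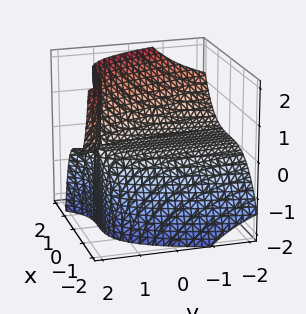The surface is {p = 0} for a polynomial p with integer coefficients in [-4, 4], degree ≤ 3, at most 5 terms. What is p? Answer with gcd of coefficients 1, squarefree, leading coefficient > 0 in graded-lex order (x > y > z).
First, degree: a generic line meets the surface in up to 3 points, so deg p = 3.
Then, checking where it meets the axes: the visible y-axis segment lies entirely on the surface; it meets the z-axis at z = 0 (among the integer gridlines).
Finally, together with the visible shape, these determine p as stated.

x^3 + 2*y*z - 3*z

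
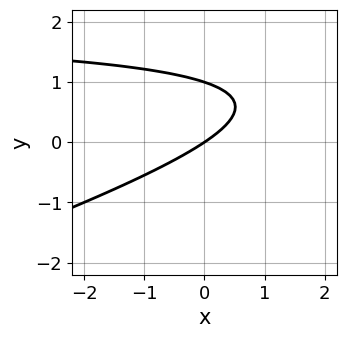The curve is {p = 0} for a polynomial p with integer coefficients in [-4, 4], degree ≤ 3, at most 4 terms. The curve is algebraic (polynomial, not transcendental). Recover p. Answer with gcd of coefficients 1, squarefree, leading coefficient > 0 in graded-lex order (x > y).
First, the degree is 2 — no degree-1 curve has this shape.
Next, observable constraints: it meets the x-axis at x = 0 (among the integer gridlines); among the integer gridlines, it crosses the y-axis at y ∈ {0, 1}.
Finally, together with the visible shape, these determine p as stated.

x*y - 3*y^2 - 2*x + 3*y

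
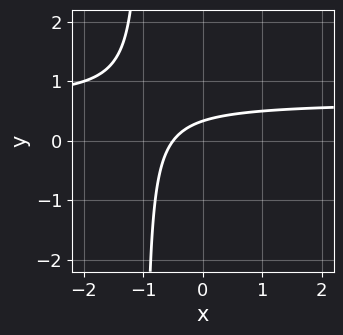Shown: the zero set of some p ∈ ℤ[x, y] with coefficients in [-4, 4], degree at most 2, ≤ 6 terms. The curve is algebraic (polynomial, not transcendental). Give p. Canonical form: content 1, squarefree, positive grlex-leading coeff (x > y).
3*x*y - 2*x + 3*y - 1

(a) deg p = 2. The shape is more complex than any degree-1 curve.
(b) Matching integer coefficients to the picture gives p.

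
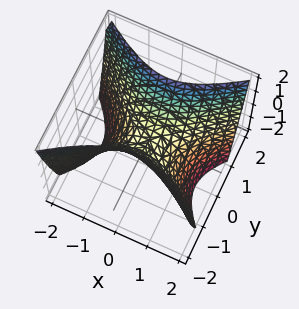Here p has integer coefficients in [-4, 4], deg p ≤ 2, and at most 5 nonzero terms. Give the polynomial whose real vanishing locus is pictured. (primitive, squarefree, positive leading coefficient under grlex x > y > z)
2*x^2 - 3*y^2 + 2*z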